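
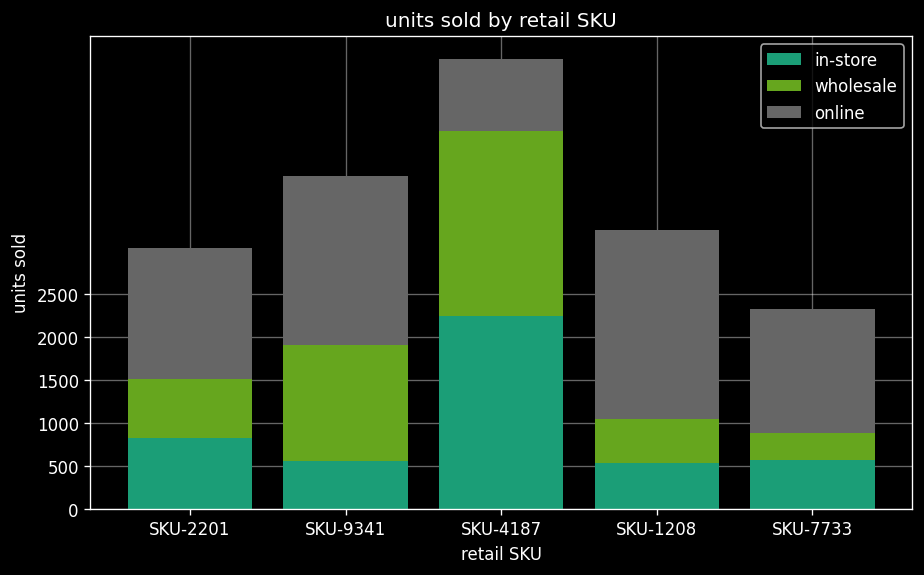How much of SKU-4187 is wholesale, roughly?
≈ 2500

wholesale top ≈ 4500, bottom ≈ 2000; segment ≈ 2500.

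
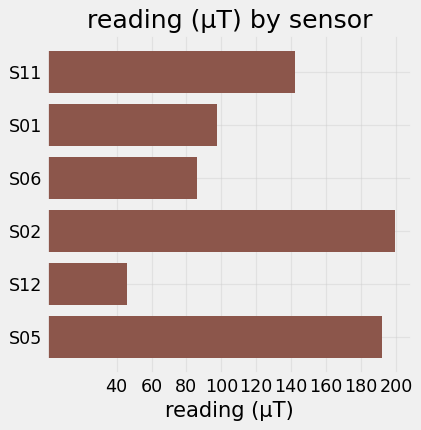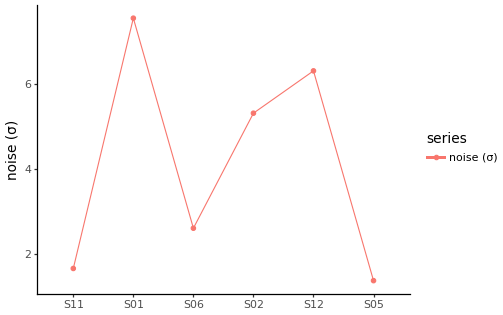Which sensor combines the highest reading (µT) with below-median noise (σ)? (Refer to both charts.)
Chart 2 median noise (σ) ≈ 4; below-median sensors: S11, S06, S05. Among those, S05 has the highest reading (µT) (≈ 200).

S05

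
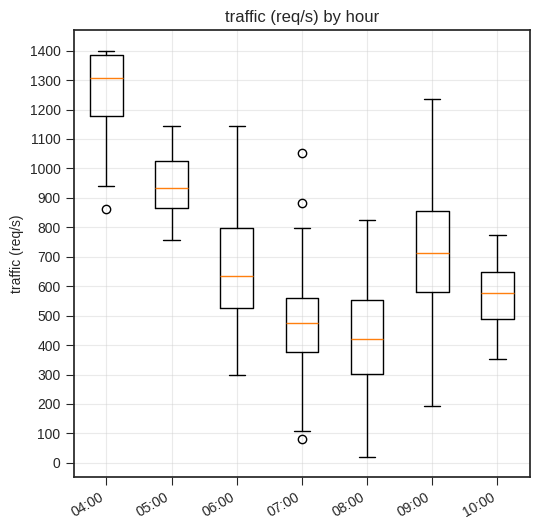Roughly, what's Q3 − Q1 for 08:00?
Q3 ≈ 600, Q1 ≈ 300; IQR ≈ 300.

≈ 300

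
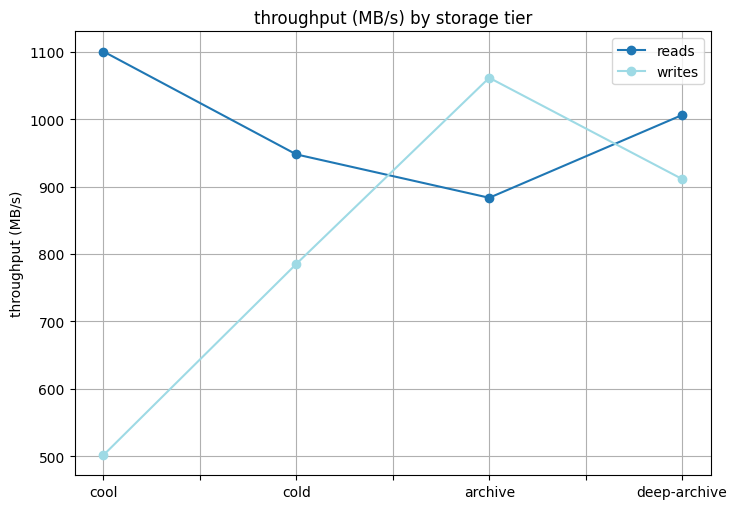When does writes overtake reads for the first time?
archive

cold: writes ≈ 800 vs reads ≈ 950 (not yet); archive: writes ≈ 1050 vs reads ≈ 900 (first crossover).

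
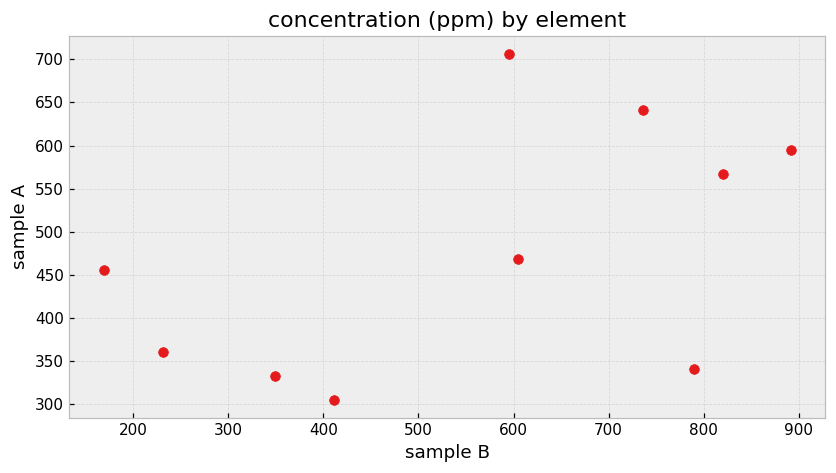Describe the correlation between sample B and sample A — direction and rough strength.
Points are positively correlated; moderate (|r| ≈ 0.5).

positive, moderate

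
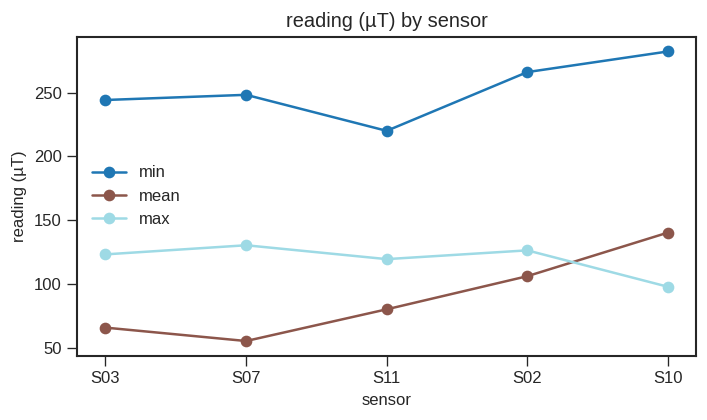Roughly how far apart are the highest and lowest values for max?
Max S07 ≈ 140, min S10 ≈ 100; range ≈ 40.

≈ 40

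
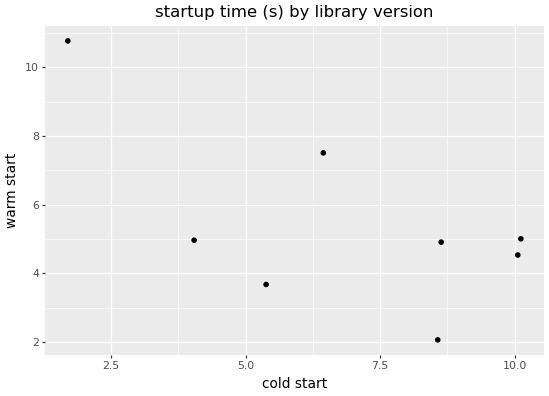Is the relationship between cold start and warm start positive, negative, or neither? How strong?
negative, moderate

Points are negatively correlated; moderate (|r| ≈ 0.6).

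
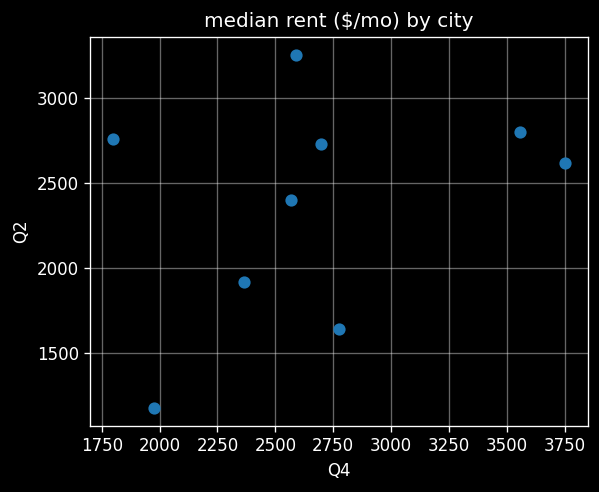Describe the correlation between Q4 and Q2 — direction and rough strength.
positive, weak

Points are positively correlated; weak (|r| ≈ 0.3).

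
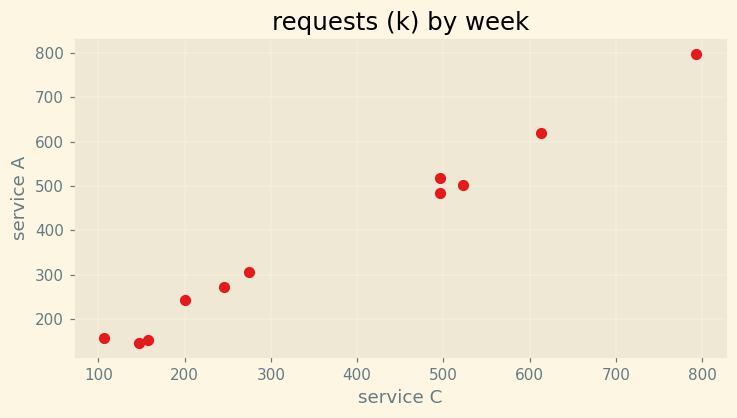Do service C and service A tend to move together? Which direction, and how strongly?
positive, strong

Points are positively correlated; strong (|r| ≈ 1.0).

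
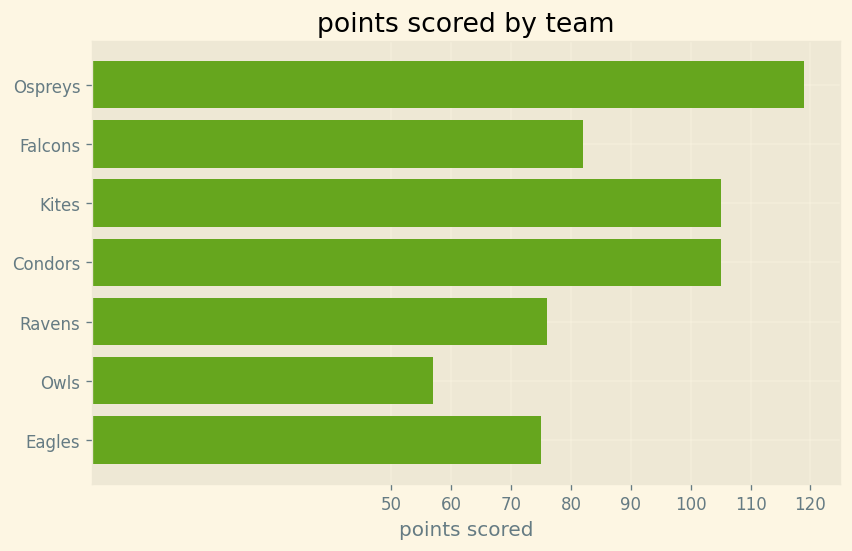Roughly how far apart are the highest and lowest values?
Max Ospreys ≈ 120, min Owls ≈ 60; range ≈ 60.

≈ 60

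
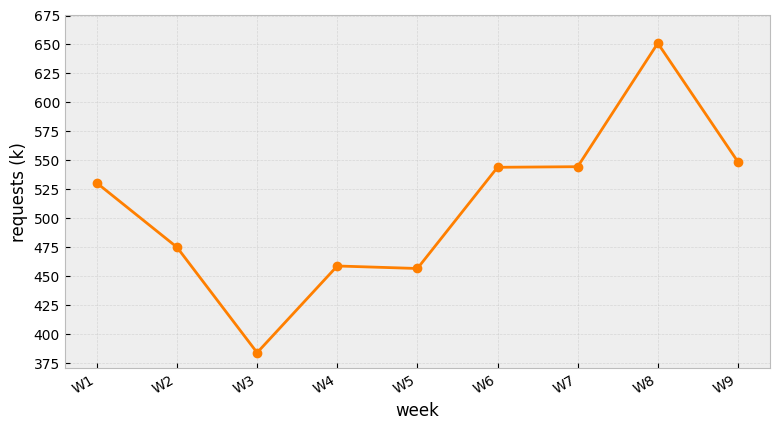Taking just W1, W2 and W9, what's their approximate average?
≈ 517

(525 + 475 + 550) / 3 ≈ 517.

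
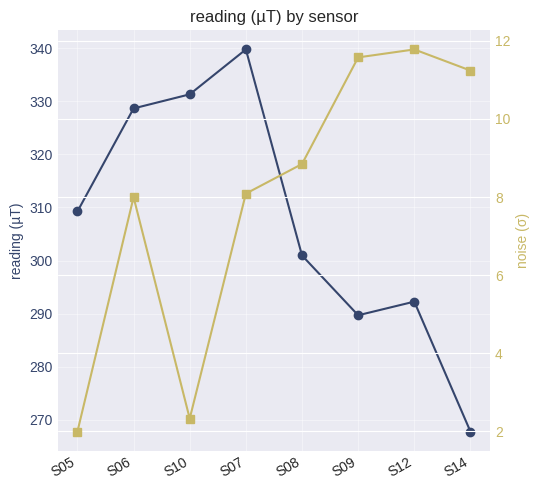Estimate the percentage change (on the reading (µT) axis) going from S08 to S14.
S08 ≈ 300, S14 ≈ 270; (270 − 300) / 300 ≈ -10%.

≈ -10%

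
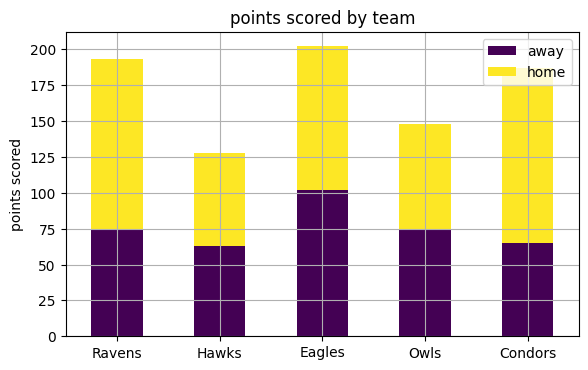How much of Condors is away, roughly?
away top ≈ 60, bottom ≈ 0; segment ≈ 60.

≈ 60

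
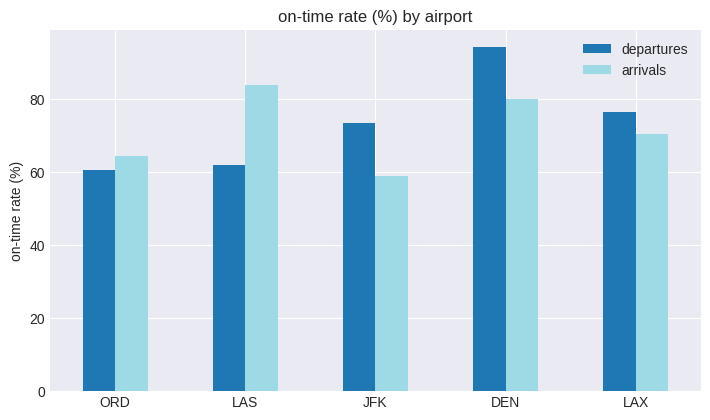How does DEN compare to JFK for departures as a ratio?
DEN ≈ 90, JFK ≈ 70; 90/70 ≈ 1.29.

≈ 1.29×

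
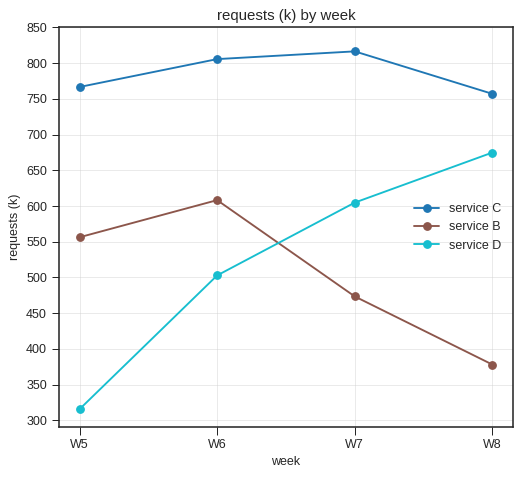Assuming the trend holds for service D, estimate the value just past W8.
Last three: 500, 600, 650 → slope ≈ 75/step → next ≈ 725.

≈ 725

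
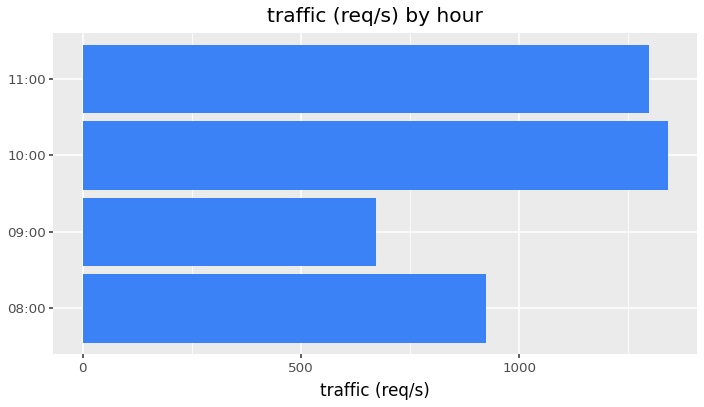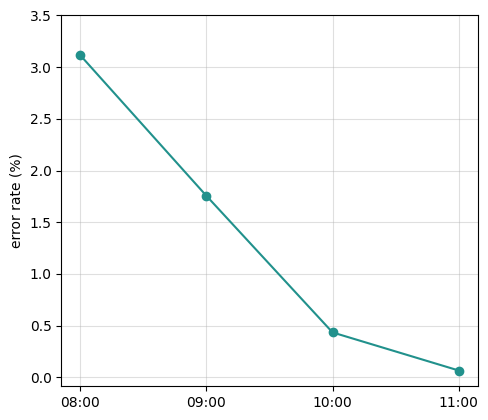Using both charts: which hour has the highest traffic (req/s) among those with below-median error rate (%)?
10:00

Chart 2 median error rate (%) ≈ 1; below-median hours: 10:00, 11:00. Among those, 10:00 has the highest traffic (req/s) (≈ 1400).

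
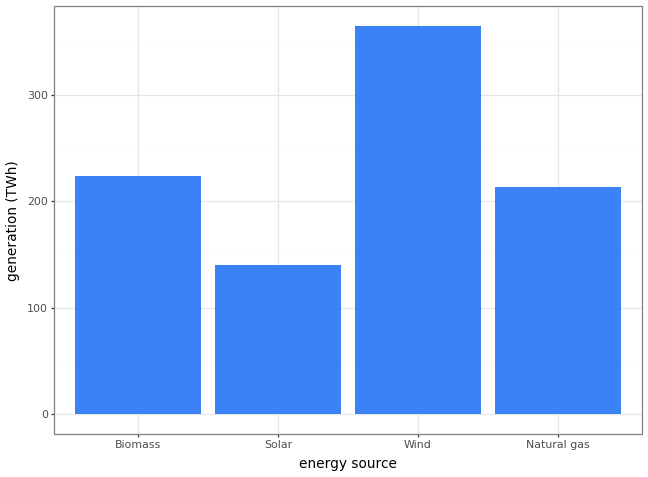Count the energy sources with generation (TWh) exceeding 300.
Above 300: Wind.

1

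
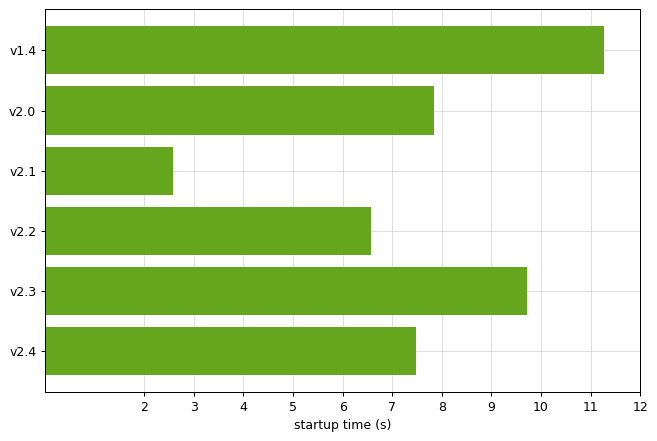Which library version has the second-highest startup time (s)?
Top 3: v1.4 ≈ 11, v2.3 ≈ 10, v2.0 ≈ 8.

v2.3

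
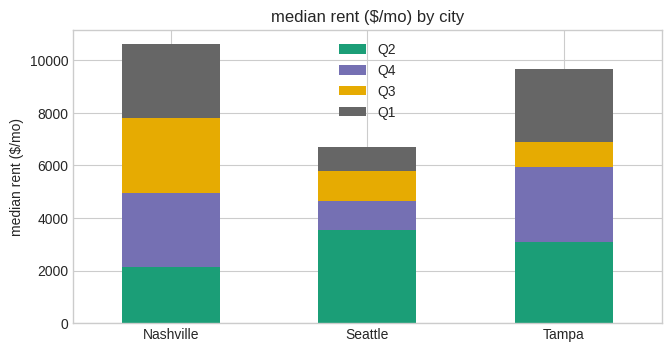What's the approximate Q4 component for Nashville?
Q4 top ≈ 5000, bottom ≈ 2000; segment ≈ 3000.

≈ 3000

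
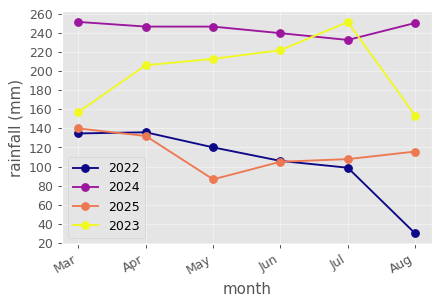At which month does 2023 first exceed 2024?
Jul

Jun: 2023 ≈ 220 vs 2024 ≈ 240 (not yet); Jul: 2023 ≈ 260 vs 2024 ≈ 240 (first crossover).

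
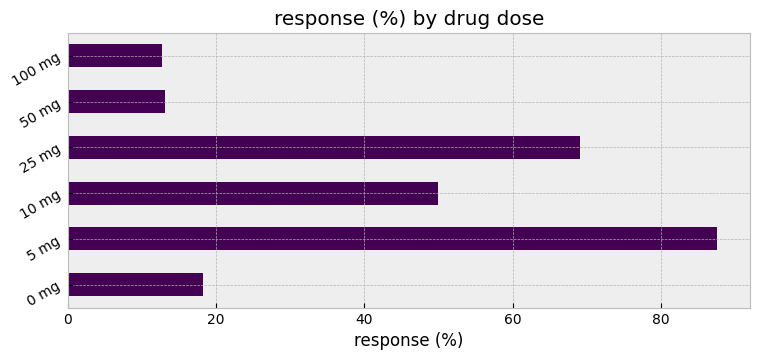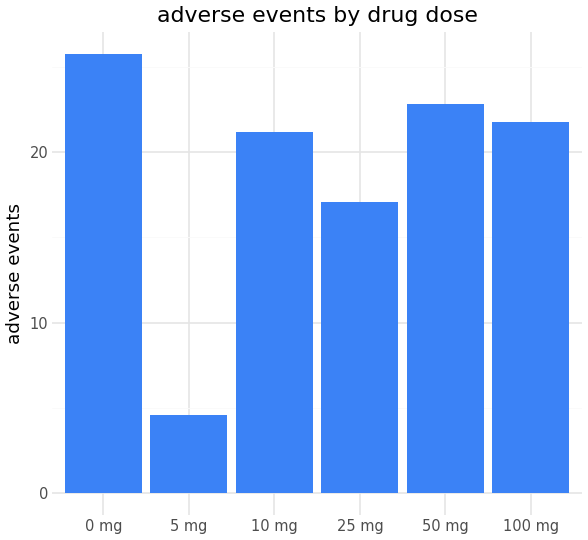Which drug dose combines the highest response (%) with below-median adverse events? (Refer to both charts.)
Chart 2 median adverse events ≈ 20; below-median drug doses: 5 mg, 10 mg, 25 mg. Among those, 5 mg has the highest response (%) (≈ 90).

5 mg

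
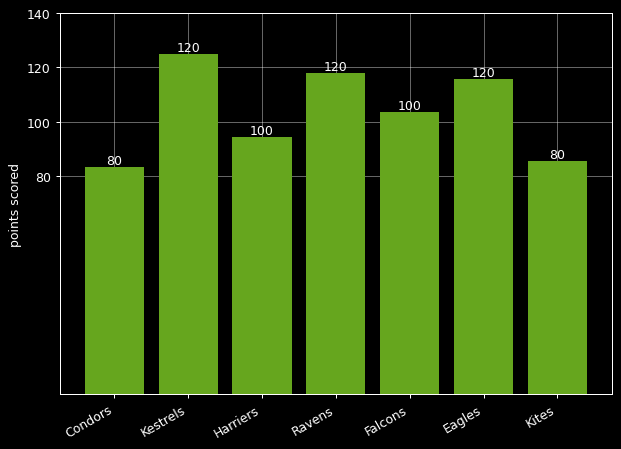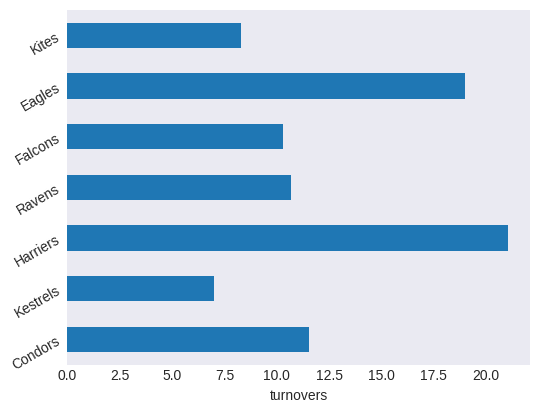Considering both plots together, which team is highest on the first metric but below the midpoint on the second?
Chart 2 median turnovers ≈ 10; below-median teams: Kestrels, Falcons, Kites. Among those, Kestrels has the highest points scored (≈ 120).

Kestrels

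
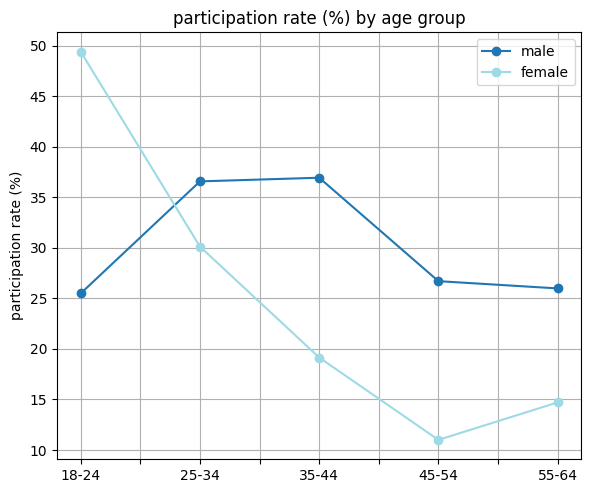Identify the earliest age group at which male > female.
25-34

18-24: male ≈ 25 vs female ≈ 50 (not yet); 25-34: male ≈ 35 vs female ≈ 30 (first crossover).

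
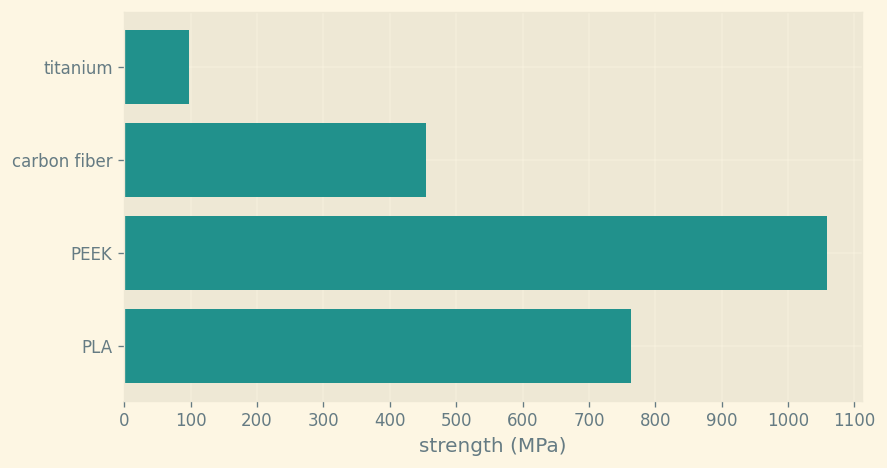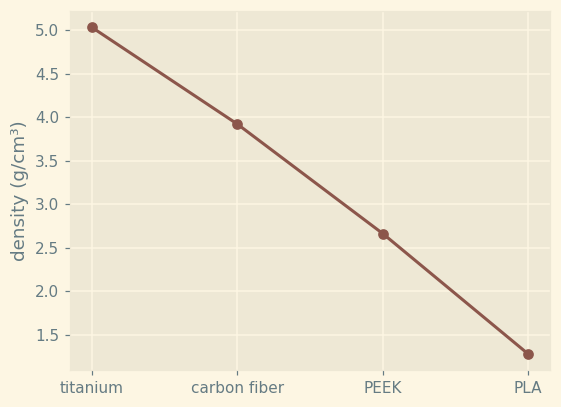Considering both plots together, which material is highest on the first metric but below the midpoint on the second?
PEEK

Chart 2 median density (g/cm³) ≈ 3.5; below-median materials: PEEK, PLA. Among those, PEEK has the highest strength (MPa) (≈ 1100).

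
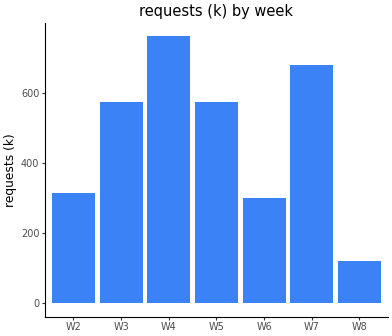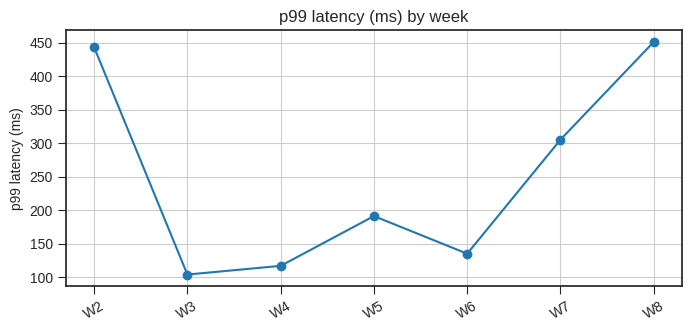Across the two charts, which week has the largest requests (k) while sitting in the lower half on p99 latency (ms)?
W4

Chart 2 median p99 latency (ms) ≈ 200; below-median weeks: W3, W4, W6. Among those, W4 has the highest requests (k) (≈ 800).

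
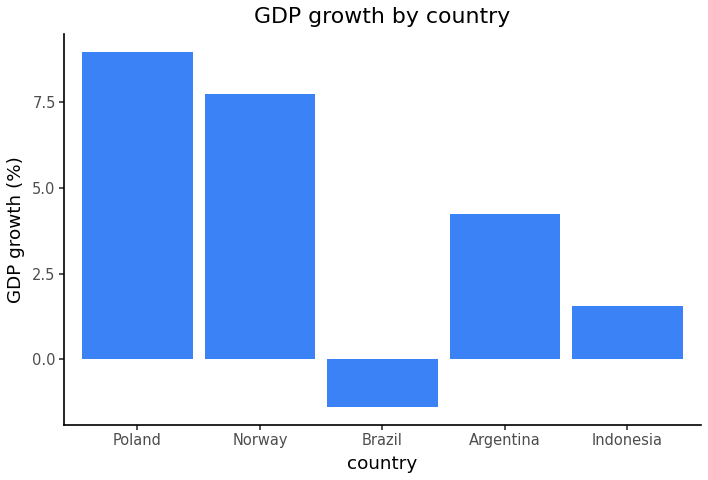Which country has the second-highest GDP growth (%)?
Top 3: Poland ≈ 9, Norway ≈ 8, Argentina ≈ 4.

Norway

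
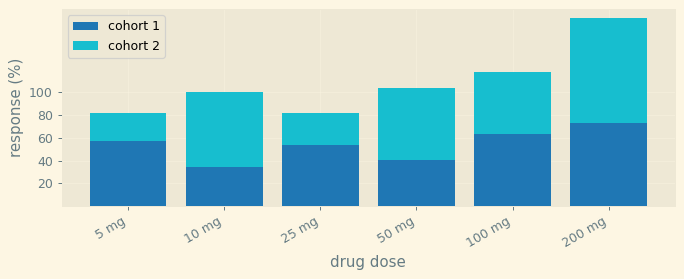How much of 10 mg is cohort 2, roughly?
≈ 60

cohort 2 top ≈ 100, bottom ≈ 40; segment ≈ 60.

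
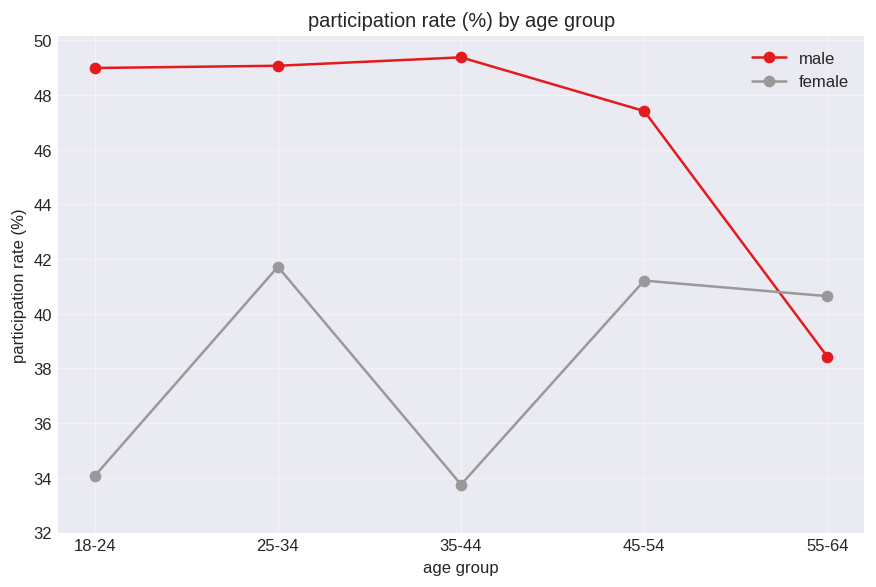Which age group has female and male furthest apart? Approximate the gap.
35-44, ≈ 16 %

35-44: female ≈ 34, male ≈ 50 → gap ≈ 16. Next-largest (18-24) is only ≈ 14.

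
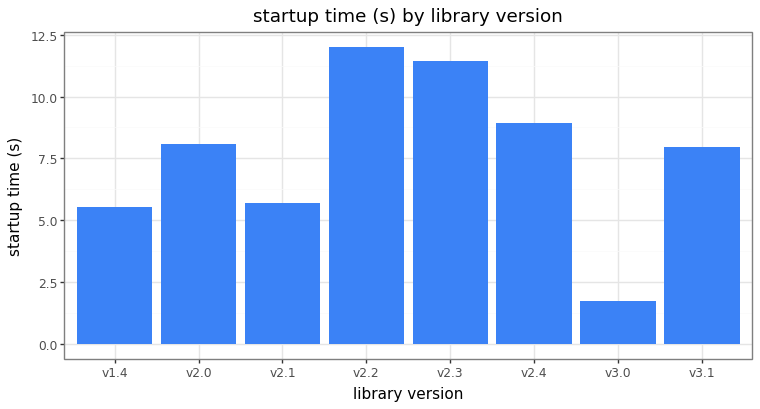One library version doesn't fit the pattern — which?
v3.0

v3.0 ≈ 2; the rest sit between ≈ 6 and ≈ 12.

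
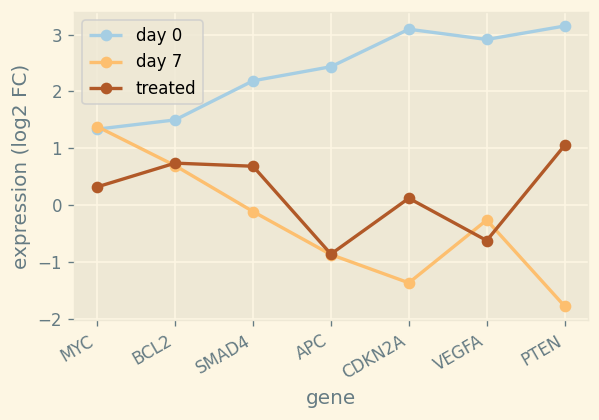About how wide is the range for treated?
≈ 2.0

Max PTEN ≈ 1.0, min APC ≈ -1.0; range ≈ 2.0.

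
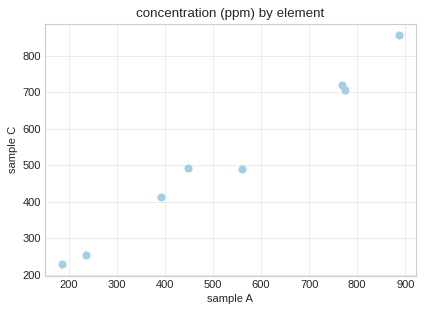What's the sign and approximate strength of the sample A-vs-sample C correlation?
Points are positively correlated; strong (|r| ≈ 1.0).

positive, strong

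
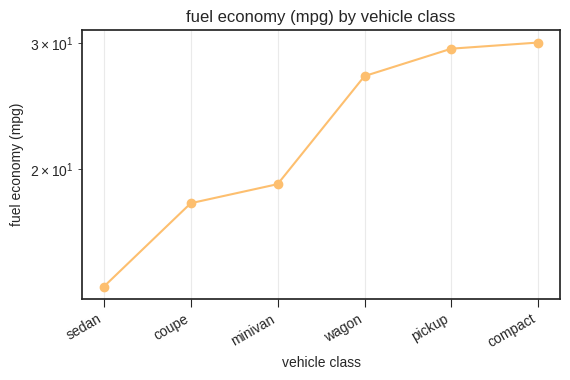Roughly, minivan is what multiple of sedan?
≈ 1.43×

minivan ≈ 20, sedan ≈ 14; 20/14 ≈ 1.43.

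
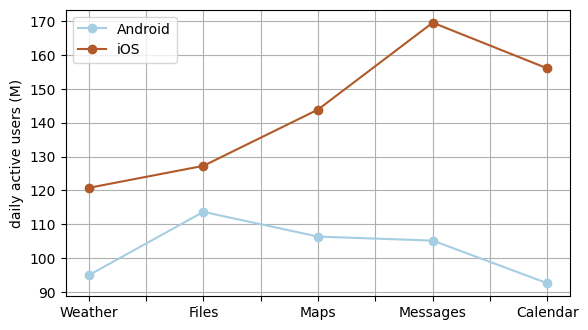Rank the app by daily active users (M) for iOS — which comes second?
Calendar

Top 3 for iOS: Messages ≈ 170, Calendar ≈ 160, Maps ≈ 140.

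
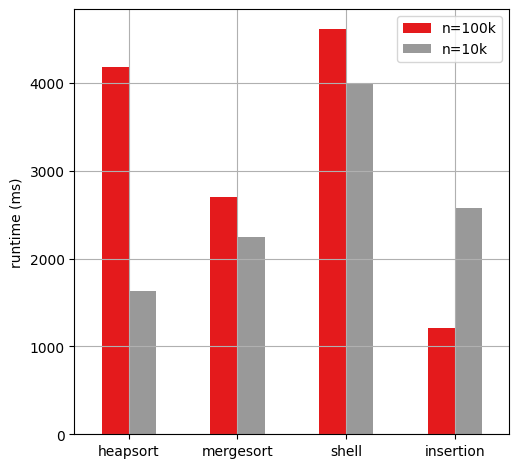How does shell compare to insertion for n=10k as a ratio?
shell ≈ 4000, insertion ≈ 2500; 4000/2500 ≈ 1.6.

≈ 1.6×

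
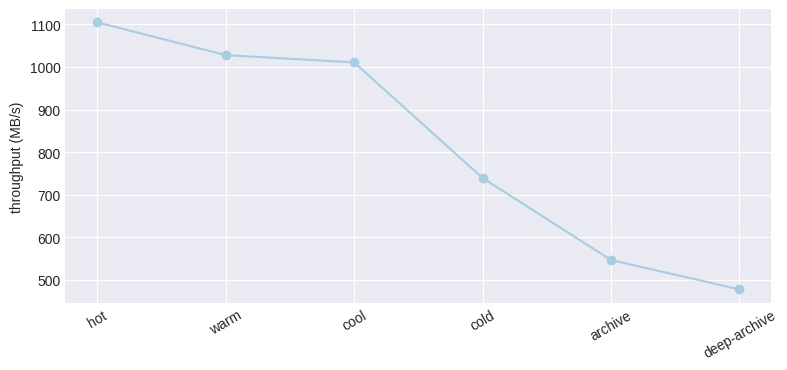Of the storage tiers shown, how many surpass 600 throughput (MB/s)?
4

Above 600: hot, warm, cool, cold.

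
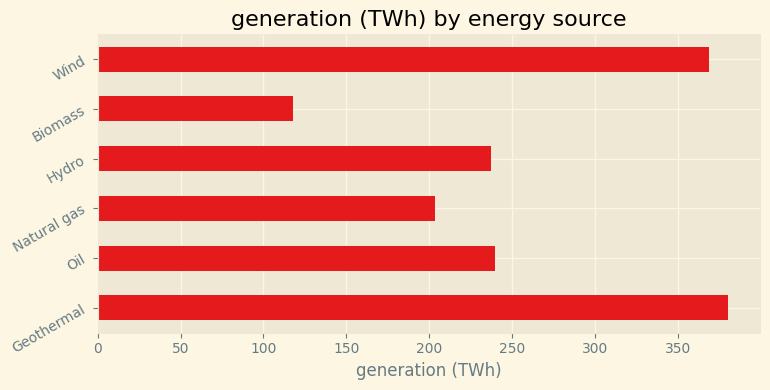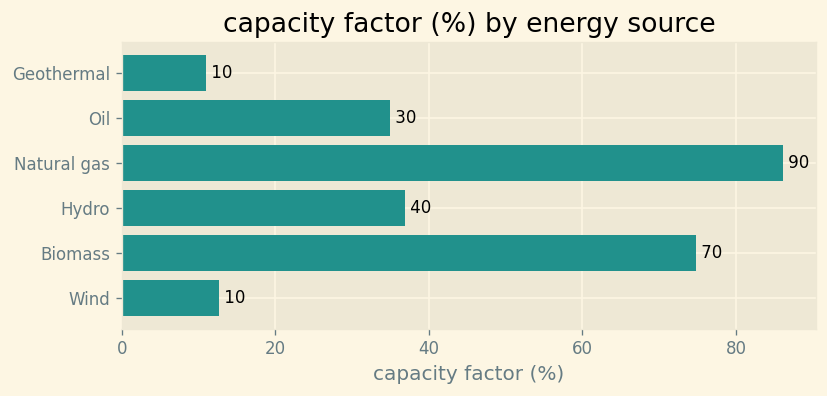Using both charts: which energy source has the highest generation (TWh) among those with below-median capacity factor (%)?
Chart 2 median capacity factor (%) ≈ 40; below-median energy sources: Geothermal, Oil, Wind. Among those, Geothermal has the highest generation (TWh) (≈ 400).

Geothermal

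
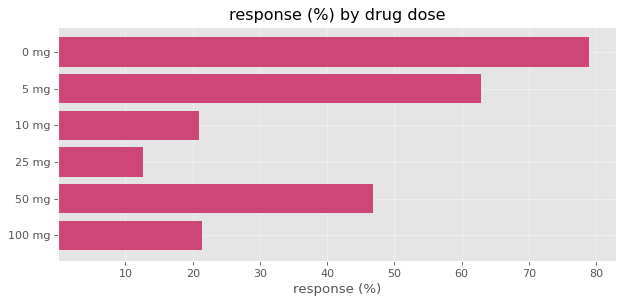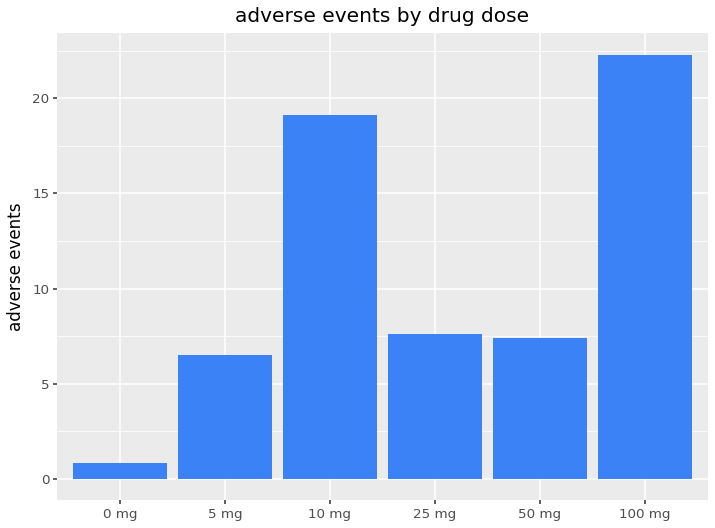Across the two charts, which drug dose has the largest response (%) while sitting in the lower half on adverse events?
Chart 2 median adverse events ≈ 10; below-median drug doses: 0 mg, 5 mg, 50 mg. Among those, 0 mg has the highest response (%) (≈ 80).

0 mg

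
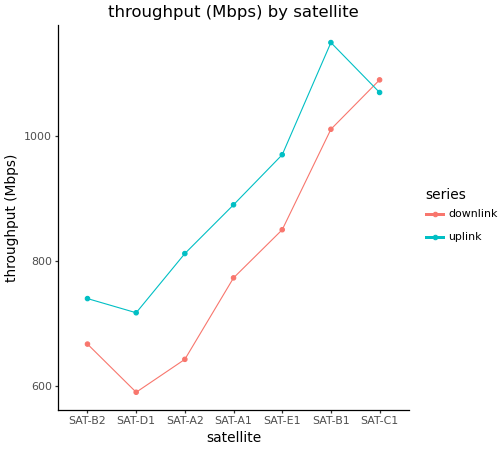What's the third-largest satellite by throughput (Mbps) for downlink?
SAT-E1

Top 4 for downlink: SAT-C1 ≈ 1100, SAT-B1 ≈ 1000, SAT-E1 ≈ 850, SAT-A1 ≈ 750.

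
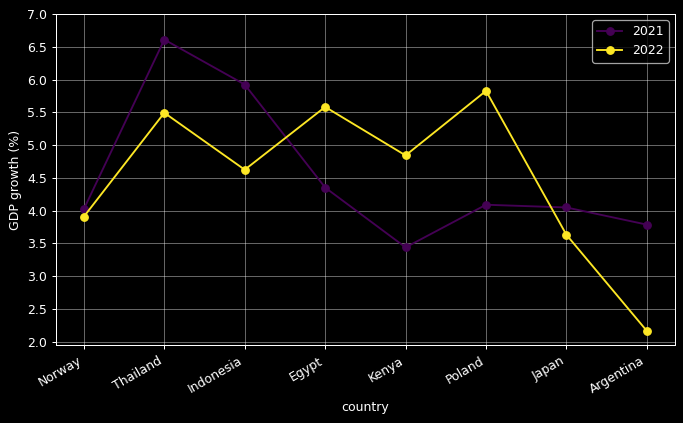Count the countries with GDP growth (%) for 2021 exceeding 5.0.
2

Above 5.0: Thailand, Indonesia.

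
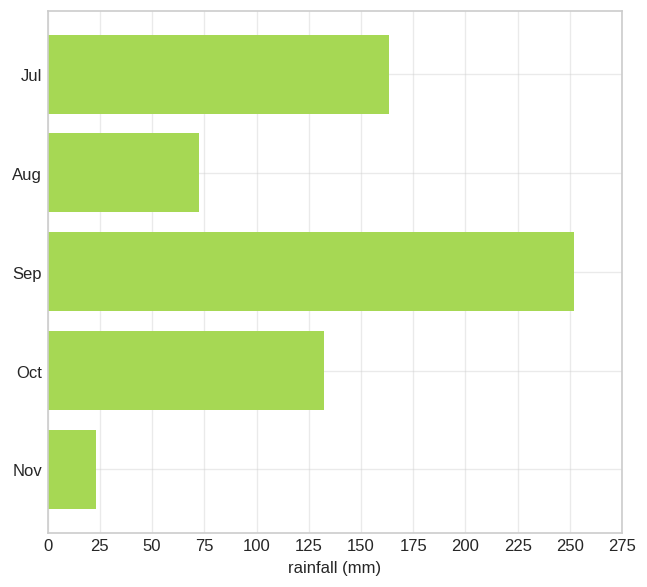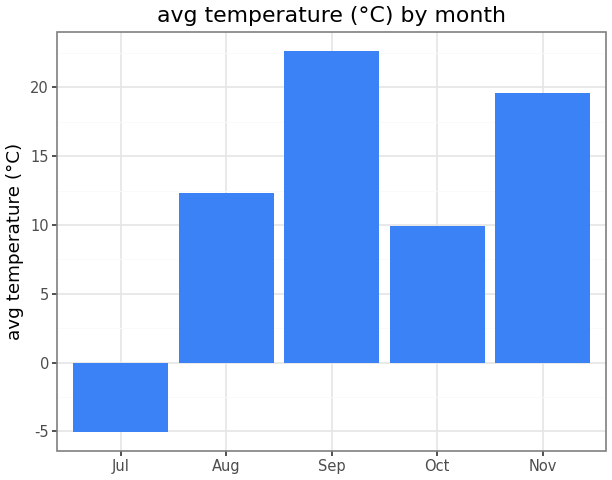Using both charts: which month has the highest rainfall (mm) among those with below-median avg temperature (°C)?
Jul

Chart 2 median avg temperature (°C) ≈ 10; below-median months: Jul, Oct. Among those, Jul has the highest rainfall (mm) (≈ 175).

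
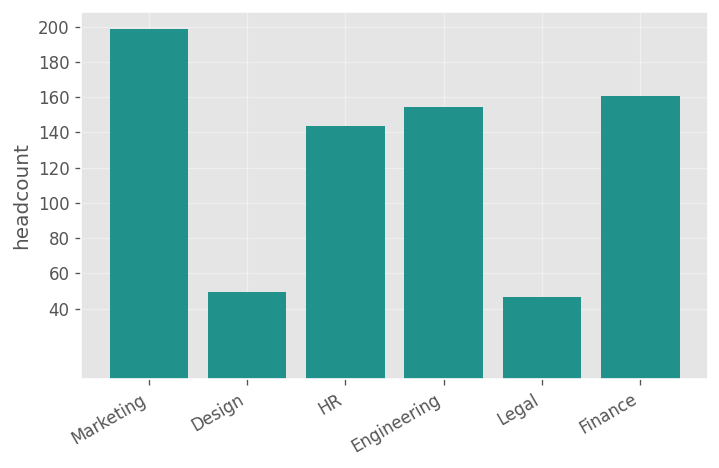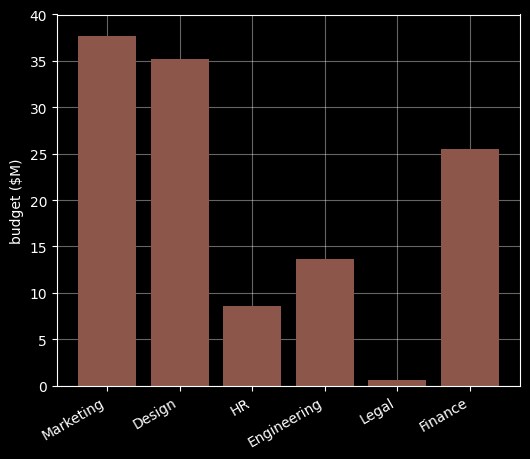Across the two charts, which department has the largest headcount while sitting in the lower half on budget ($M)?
Chart 2 median budget ($M) ≈ 20; below-median departments: HR, Engineering, Legal. Among those, Engineering has the highest headcount (≈ 160).

Engineering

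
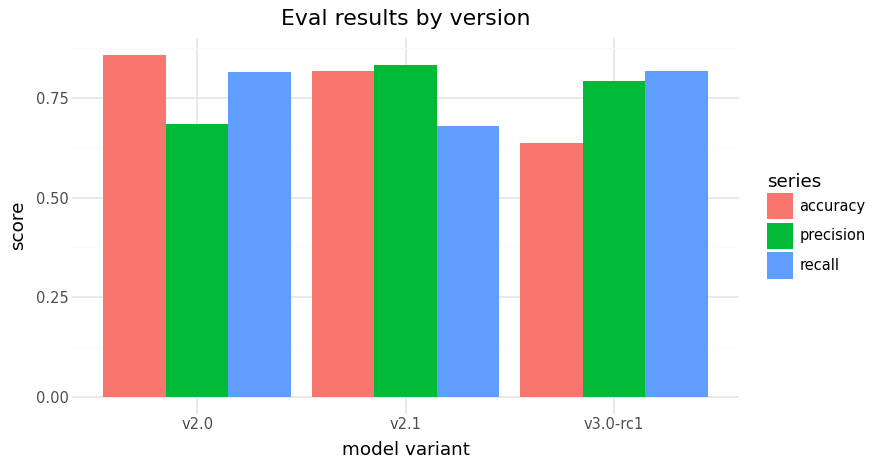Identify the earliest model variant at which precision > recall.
v2.0: precision ≈ 0.7 vs recall ≈ 0.8 (not yet); v2.1: precision ≈ 0.8 vs recall ≈ 0.7 (first crossover).

v2.1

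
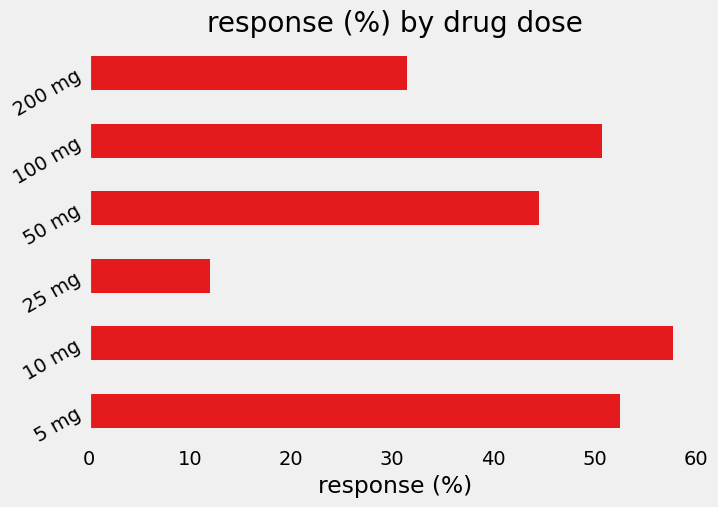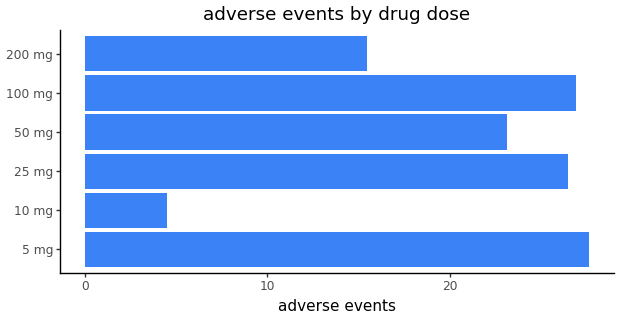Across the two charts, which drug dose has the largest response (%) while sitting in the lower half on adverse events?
Chart 2 median adverse events ≈ 25; below-median drug doses: 10 mg, 50 mg, 200 mg. Among those, 10 mg has the highest response (%) (≈ 60).

10 mg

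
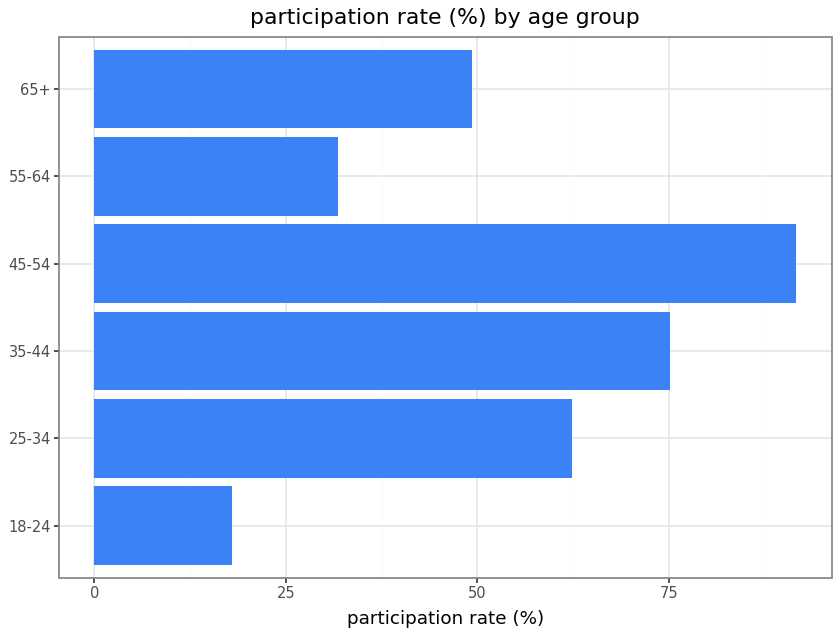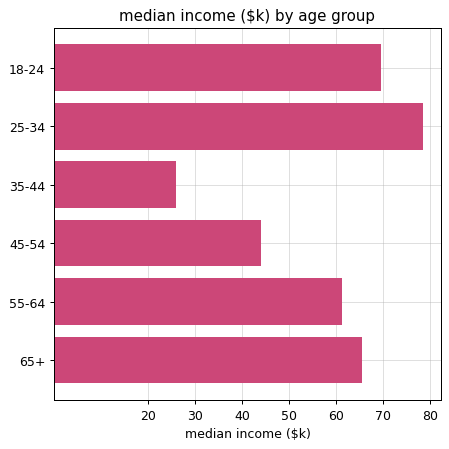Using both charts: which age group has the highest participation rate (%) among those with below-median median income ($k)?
Chart 2 median median income ($k) ≈ 60; below-median age groups: 35-44, 45-54, 55-64. Among those, 45-54 has the highest participation rate (%) (≈ 90).

45-54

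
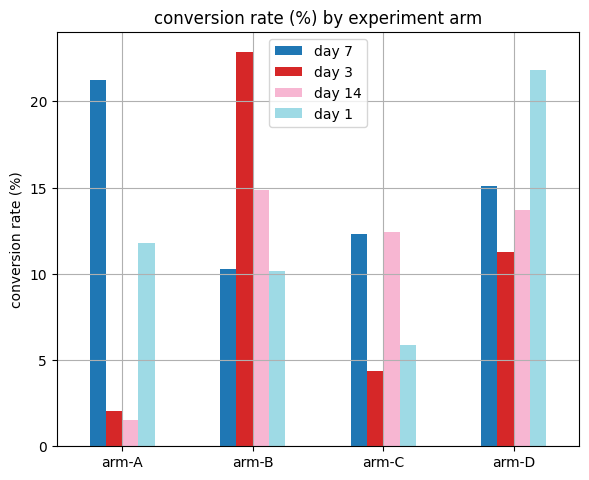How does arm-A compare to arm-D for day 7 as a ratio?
≈ 1.38×

arm-A ≈ 22, arm-D ≈ 16; 22/16 ≈ 1.38.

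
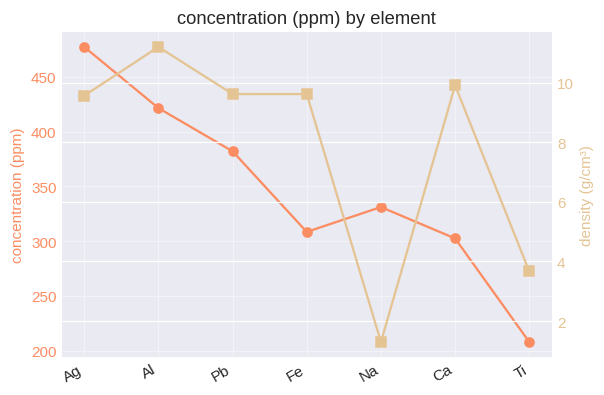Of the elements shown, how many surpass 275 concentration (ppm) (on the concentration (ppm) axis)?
Above 275: Ag, Al, Pb, Fe, Na, Ca.

6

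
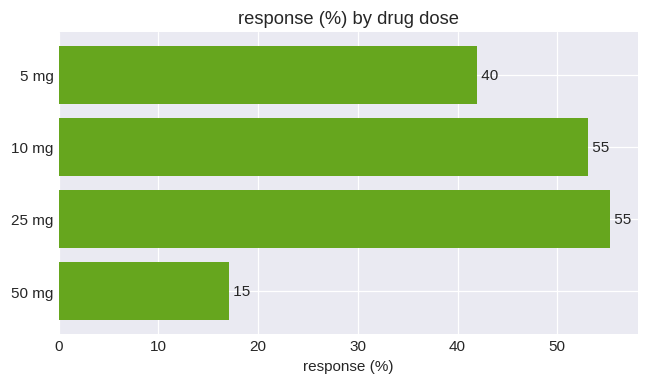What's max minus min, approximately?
≈ 40

Max 25 mg ≈ 55, min 50 mg ≈ 15; range ≈ 40.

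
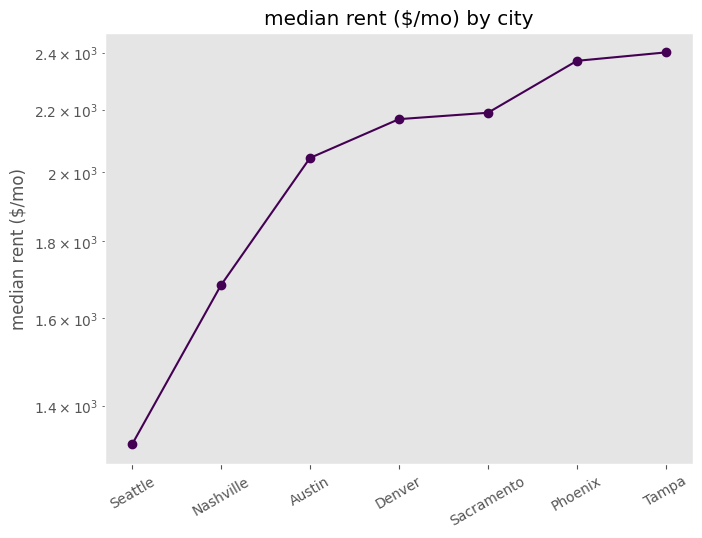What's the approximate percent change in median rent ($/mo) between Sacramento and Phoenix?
Sacramento ≈ 2200, Phoenix ≈ 2400; (2400 − 2200) / 2200 ≈ +9.1%.

≈ +9.1%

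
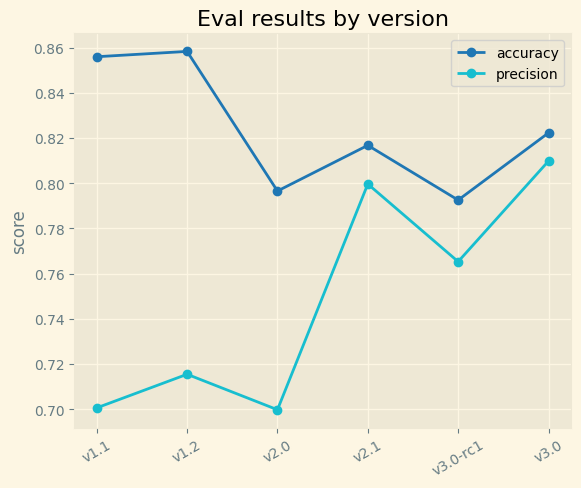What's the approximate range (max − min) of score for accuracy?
≈ 0.06

Max v1.2 ≈ 0.86, min v3.0-rc1 ≈ 0.80; range ≈ 0.06.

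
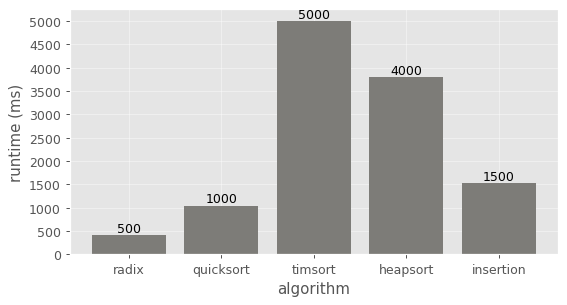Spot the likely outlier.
timsort

timsort ≈ 5000; the rest sit between ≈ 500 and ≈ 4000.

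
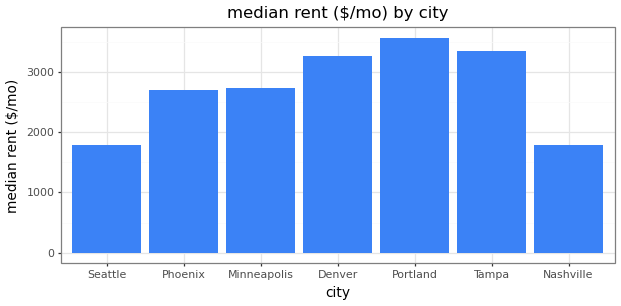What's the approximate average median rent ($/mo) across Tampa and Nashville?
≈ 2750

(3500 + 2000) / 2 ≈ 2750.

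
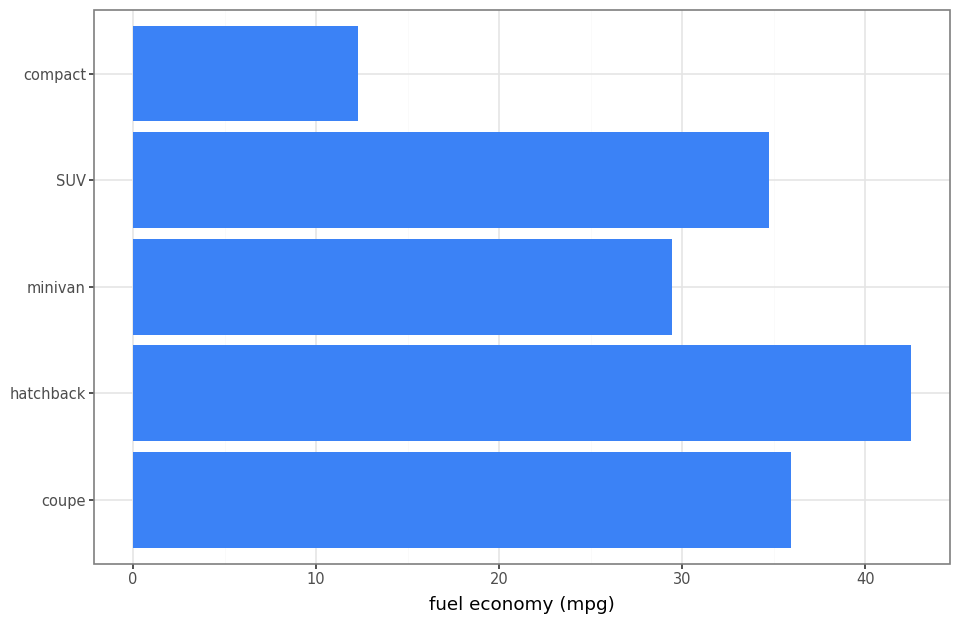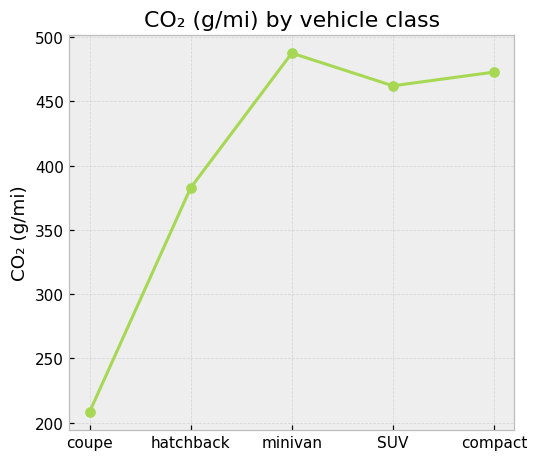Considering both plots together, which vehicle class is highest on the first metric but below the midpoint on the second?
Chart 2 median CO₂ (g/mi) ≈ 450; below-median vehicle classes: coupe, hatchback. Among those, hatchback has the highest fuel economy (mpg) (≈ 45).

hatchback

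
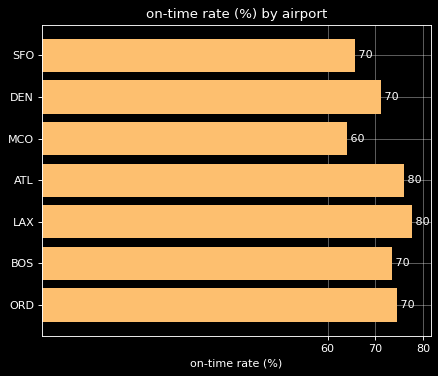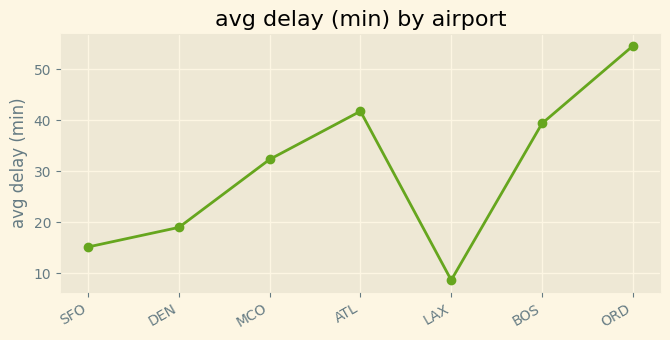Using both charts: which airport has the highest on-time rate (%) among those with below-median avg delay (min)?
Chart 2 median avg delay (min) ≈ 30; below-median airports: SFO, DEN, LAX. Among those, LAX has the highest on-time rate (%) (≈ 80).

LAX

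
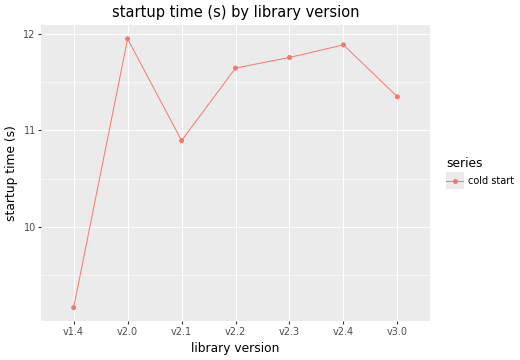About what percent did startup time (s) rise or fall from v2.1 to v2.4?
≈ +9.1%

v2.1 ≈ 11.0, v2.4 ≈ 12.0; (12.0 − 11.0) / 11.0 ≈ +9.1%.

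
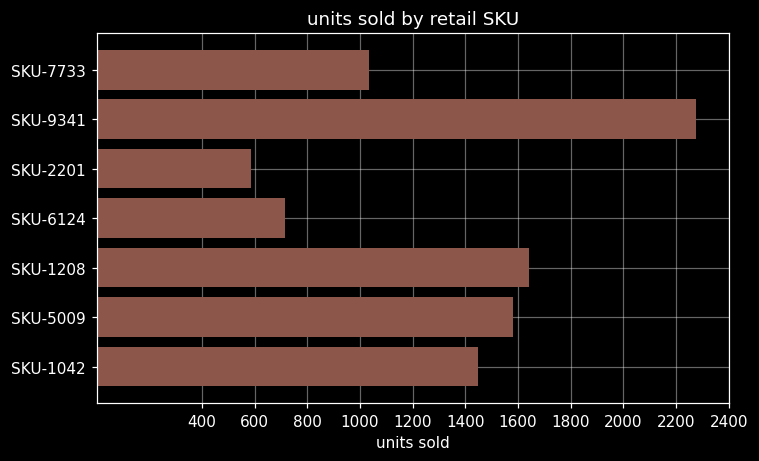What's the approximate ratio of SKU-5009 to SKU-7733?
SKU-5009 ≈ 1600, SKU-7733 ≈ 1000; 1600/1000 ≈ 1.6.

≈ 1.6×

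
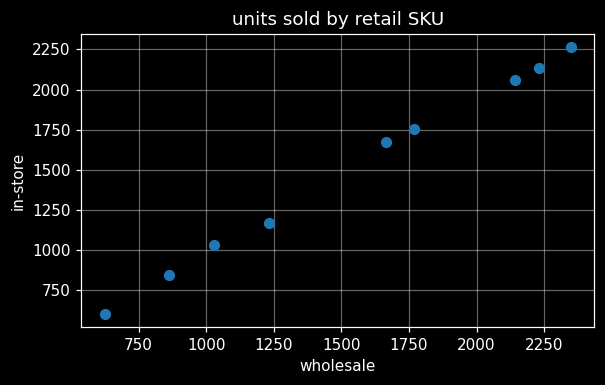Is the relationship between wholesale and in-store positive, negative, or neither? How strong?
positive, strong

Points are positively correlated; strong (|r| ≈ 1.0).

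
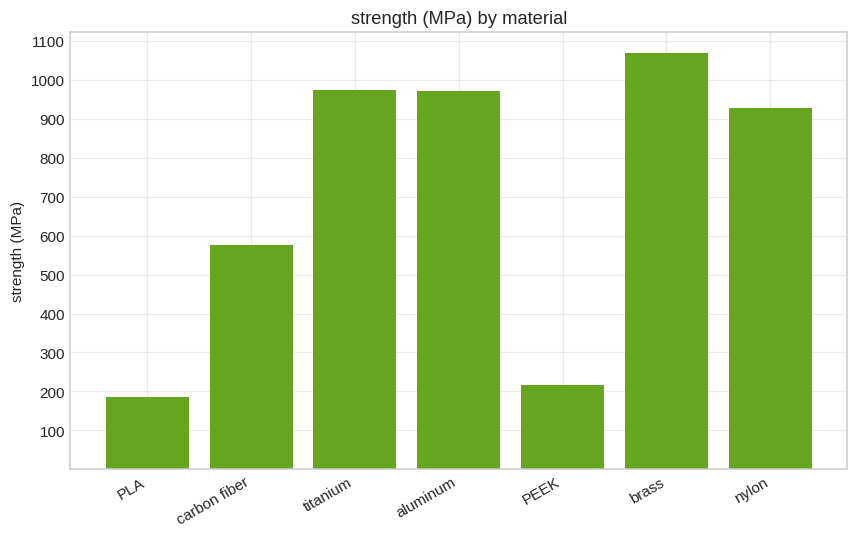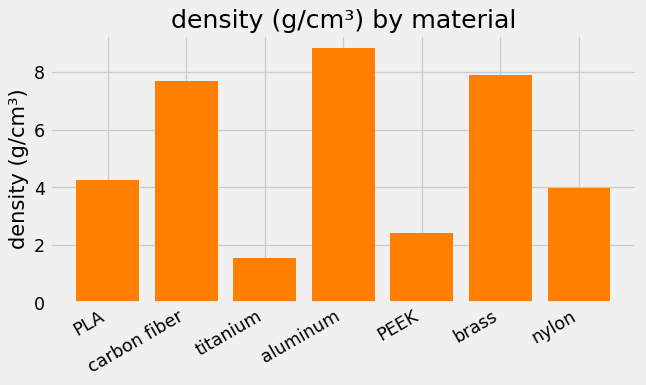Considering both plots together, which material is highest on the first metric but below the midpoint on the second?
titanium

Chart 2 median density (g/cm³) ≈ 4; below-median materials: titanium, PEEK, nylon. Among those, titanium has the highest strength (MPa) (≈ 1000).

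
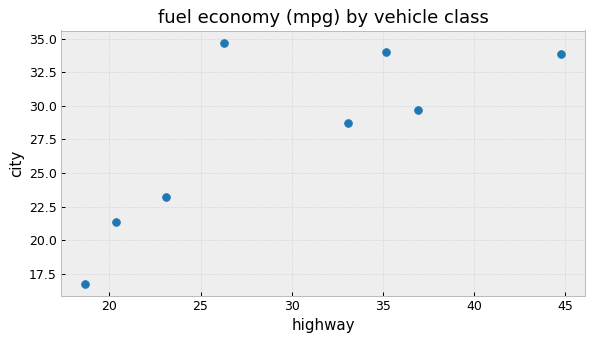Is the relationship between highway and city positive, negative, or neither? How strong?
positive, strong

Points are positively correlated; strong (|r| ≈ 0.8).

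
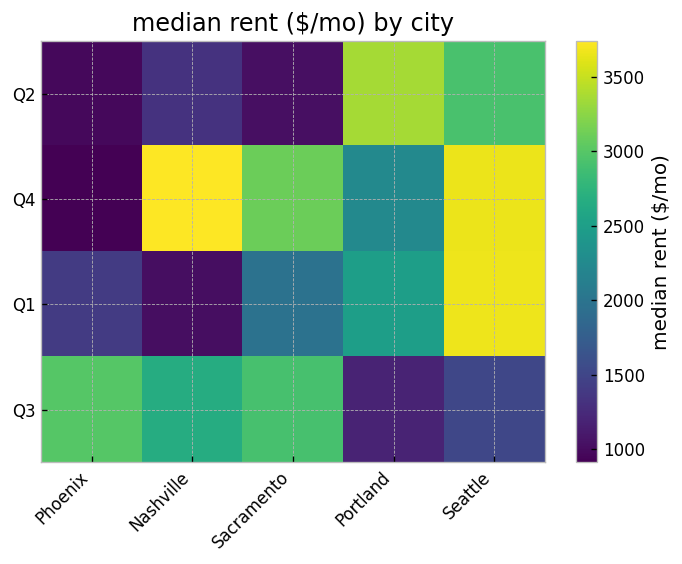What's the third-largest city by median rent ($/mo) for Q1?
Top 4 for Q1: Seattle ≈ 3500, Portland ≈ 2500, Sacramento ≈ 2000, Phoenix ≈ 1500.

Sacramento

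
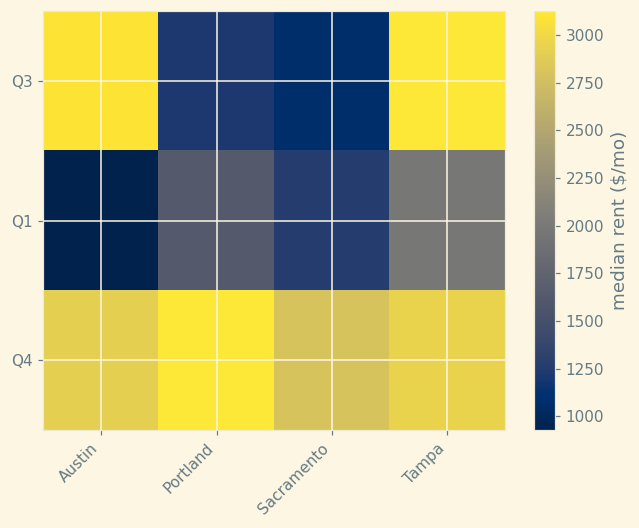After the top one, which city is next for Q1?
Top 3 for Q1: Tampa ≈ 2000, Portland ≈ 1600, Sacramento ≈ 1200.

Portland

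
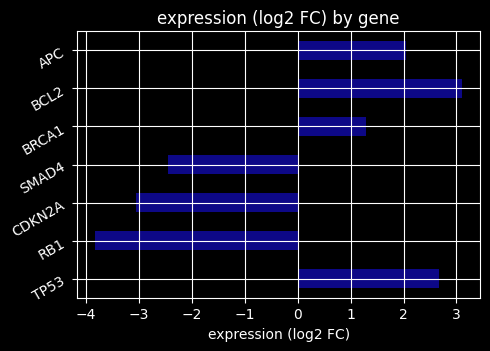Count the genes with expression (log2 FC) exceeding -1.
4

Above -1: TP53, BRCA1, BCL2, APC.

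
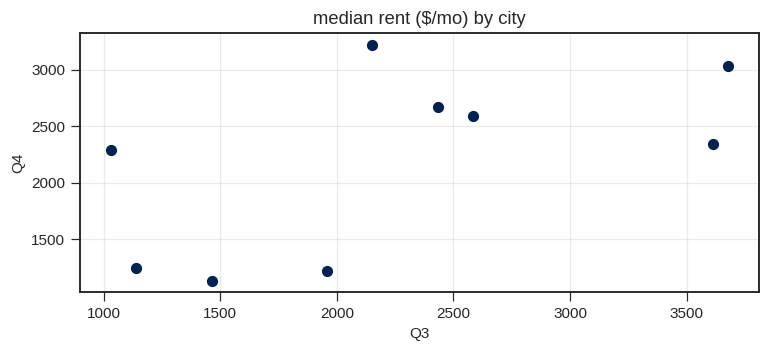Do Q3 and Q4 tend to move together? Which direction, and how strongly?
Points are positively correlated; moderate (|r| ≈ 0.6).

positive, moderate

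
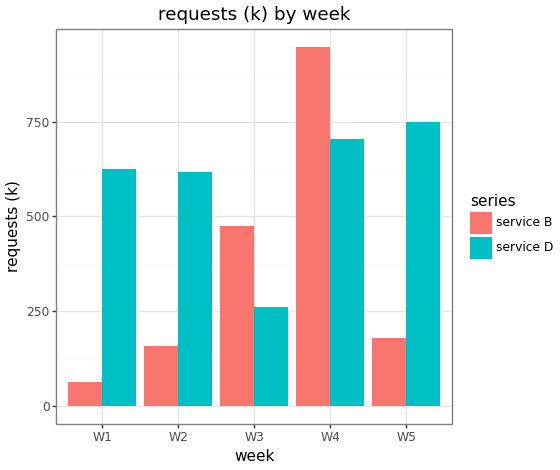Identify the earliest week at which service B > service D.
W2: service B ≈ 200 vs service D ≈ 600 (not yet); W3: service B ≈ 500 vs service D ≈ 300 (first crossover).

W3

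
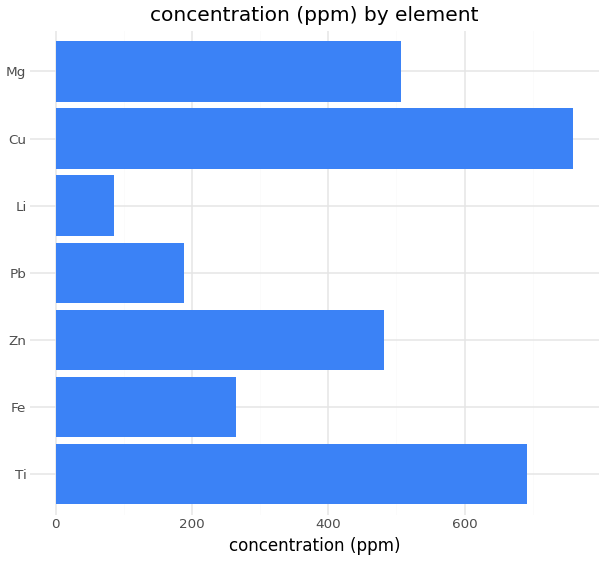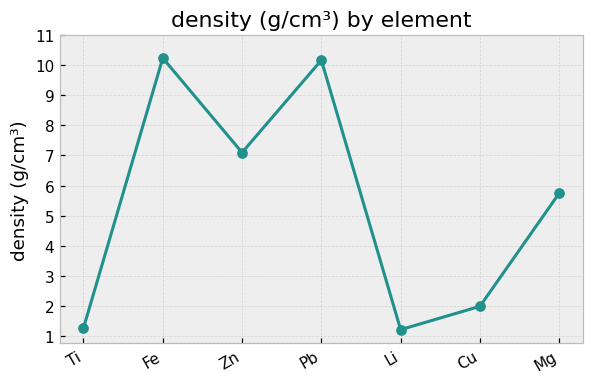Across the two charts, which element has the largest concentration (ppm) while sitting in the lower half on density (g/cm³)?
Chart 2 median density (g/cm³) ≈ 6; below-median elements: Ti, Li, Cu. Among those, Cu has the highest concentration (ppm) (≈ 800).

Cu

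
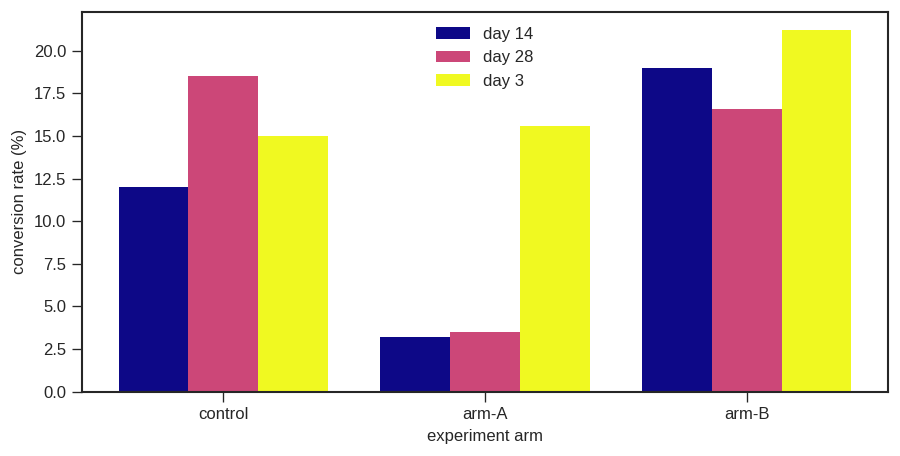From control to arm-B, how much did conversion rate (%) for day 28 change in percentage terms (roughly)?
control ≈ 18, arm-B ≈ 16; (16 − 18) / 18 ≈ -11.1%.

≈ -11.1%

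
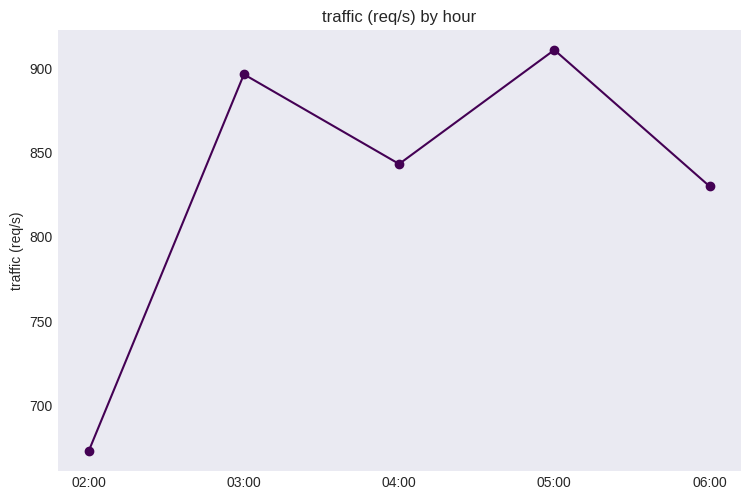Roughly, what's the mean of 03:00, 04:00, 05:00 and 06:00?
(900 + 840 + 920 + 820) / 4 ≈ 870.

≈ 870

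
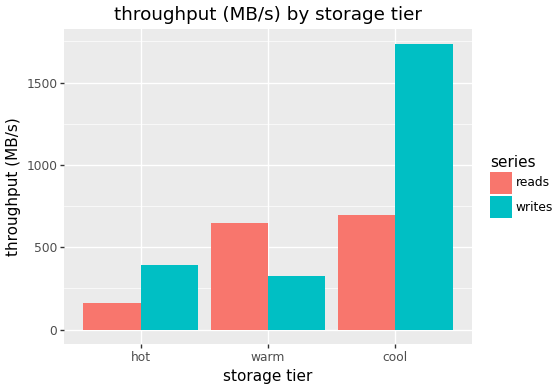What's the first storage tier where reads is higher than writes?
hot: reads ≈ 200 vs writes ≈ 400 (not yet); warm: reads ≈ 600 vs writes ≈ 400 (first crossover).

warm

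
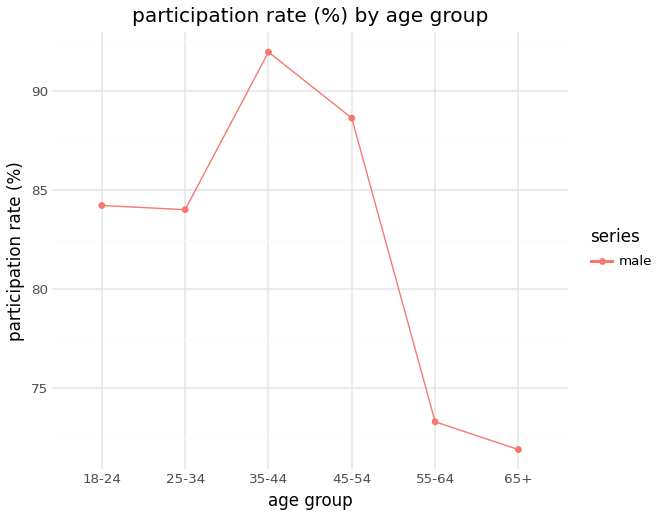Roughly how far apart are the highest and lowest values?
Max 35-44 ≈ 92, min 65+ ≈ 72; range ≈ 20.

≈ 20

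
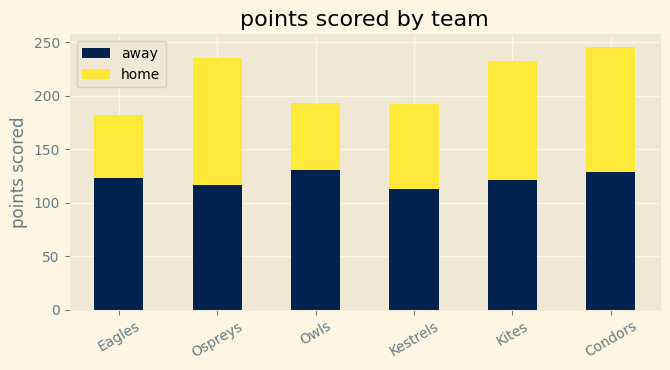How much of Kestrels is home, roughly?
≈ 75

home top ≈ 200, bottom ≈ 125; segment ≈ 75.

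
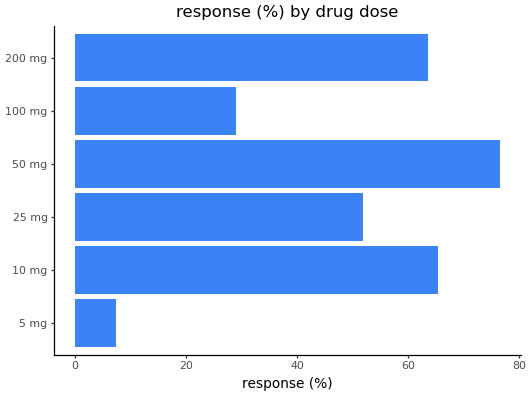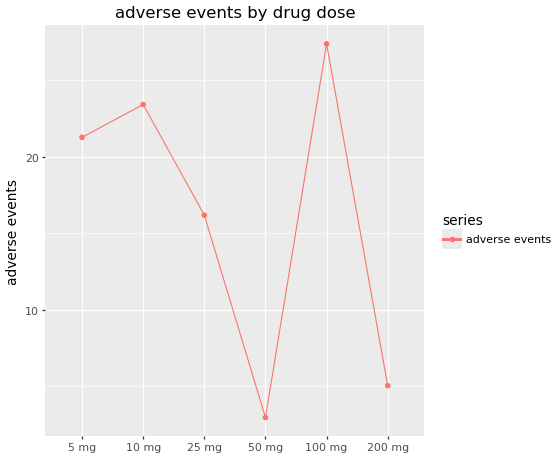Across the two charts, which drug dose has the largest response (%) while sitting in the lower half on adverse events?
Chart 2 median adverse events ≈ 20; below-median drug doses: 25 mg, 50 mg, 200 mg. Among those, 50 mg has the highest response (%) (≈ 80).

50 mg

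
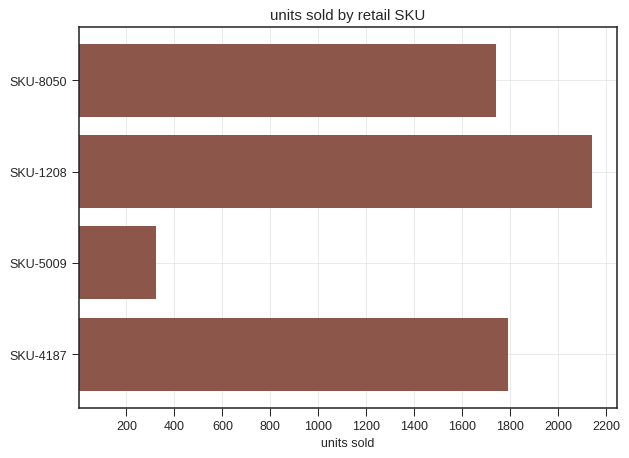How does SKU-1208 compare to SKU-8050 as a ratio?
≈ 1.22×

SKU-1208 ≈ 2200, SKU-8050 ≈ 1800; 2200/1800 ≈ 1.22.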